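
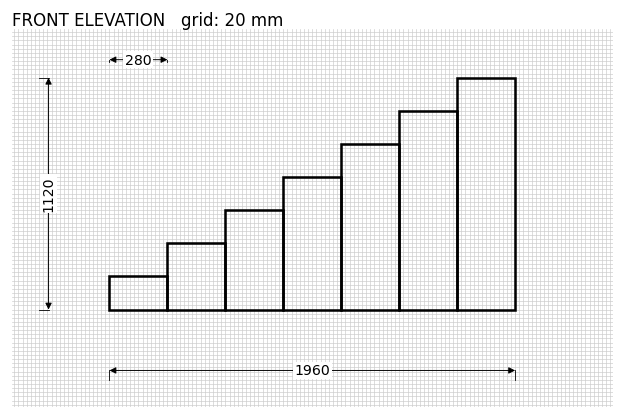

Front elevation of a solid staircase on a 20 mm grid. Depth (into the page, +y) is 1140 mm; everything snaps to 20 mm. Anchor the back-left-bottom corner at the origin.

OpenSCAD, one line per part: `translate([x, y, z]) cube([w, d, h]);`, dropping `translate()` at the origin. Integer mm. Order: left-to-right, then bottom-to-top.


cube([280, 1140, 160]);
translate([280, 0, 0]) cube([280, 1140, 320]);
translate([560, 0, 0]) cube([280, 1140, 480]);
translate([840, 0, 0]) cube([280, 1140, 640]);
translate([1120, 0, 0]) cube([280, 1140, 800]);
translate([1400, 0, 0]) cube([280, 1140, 960]);
translate([1680, 0, 0]) cube([280, 1140, 1120]);


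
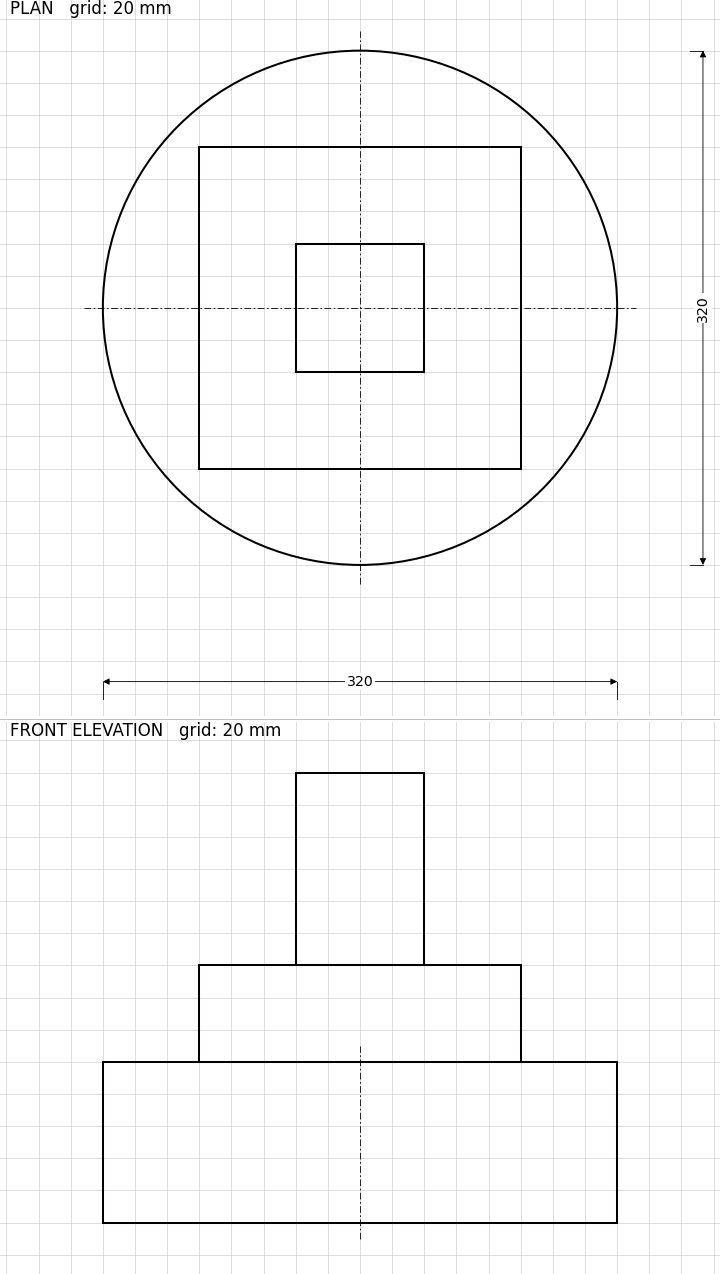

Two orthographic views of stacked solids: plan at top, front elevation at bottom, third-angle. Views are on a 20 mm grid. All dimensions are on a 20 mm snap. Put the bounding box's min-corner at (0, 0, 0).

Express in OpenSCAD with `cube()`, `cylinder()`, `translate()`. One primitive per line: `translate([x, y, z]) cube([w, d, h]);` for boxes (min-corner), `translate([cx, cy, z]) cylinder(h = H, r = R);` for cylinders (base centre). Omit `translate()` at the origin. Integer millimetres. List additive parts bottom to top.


translate([160, 160, 0]) cylinder(h = 100, r = 160);
translate([60, 60, 100]) cube([200, 200, 60]);
translate([120, 120, 160]) cube([80, 80, 120]);


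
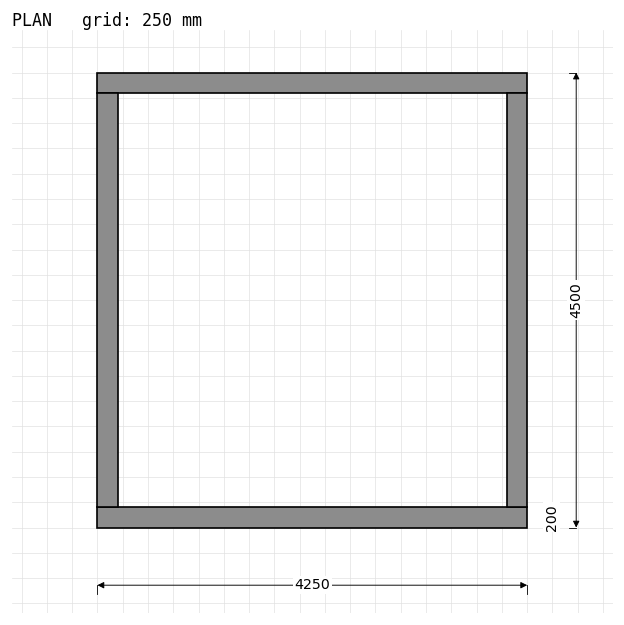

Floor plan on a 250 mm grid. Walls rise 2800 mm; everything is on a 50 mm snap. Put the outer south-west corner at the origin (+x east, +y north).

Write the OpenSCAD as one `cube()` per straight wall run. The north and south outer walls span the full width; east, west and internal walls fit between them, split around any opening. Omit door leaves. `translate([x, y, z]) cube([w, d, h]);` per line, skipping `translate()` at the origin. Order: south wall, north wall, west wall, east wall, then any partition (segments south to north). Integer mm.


cube([4250, 200, 2800]);
translate([0, 4300, 0]) cube([4250, 200, 2800]);
translate([0, 200, 0]) cube([200, 4100, 2800]);
translate([4050, 200, 0]) cube([200, 4100, 2800]);


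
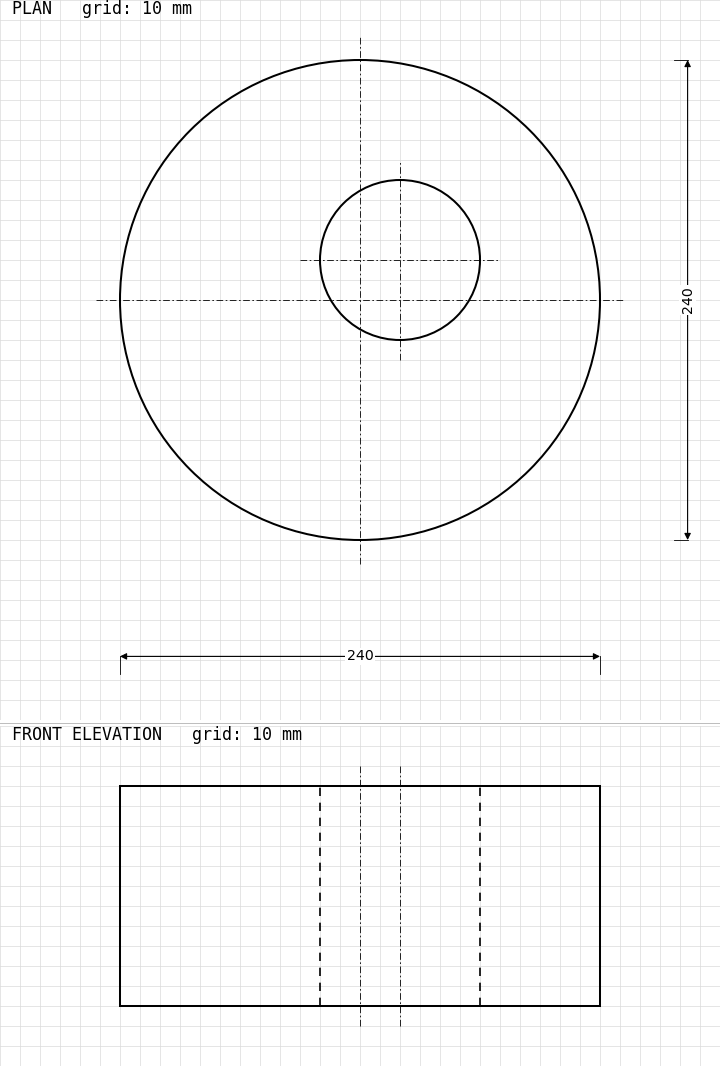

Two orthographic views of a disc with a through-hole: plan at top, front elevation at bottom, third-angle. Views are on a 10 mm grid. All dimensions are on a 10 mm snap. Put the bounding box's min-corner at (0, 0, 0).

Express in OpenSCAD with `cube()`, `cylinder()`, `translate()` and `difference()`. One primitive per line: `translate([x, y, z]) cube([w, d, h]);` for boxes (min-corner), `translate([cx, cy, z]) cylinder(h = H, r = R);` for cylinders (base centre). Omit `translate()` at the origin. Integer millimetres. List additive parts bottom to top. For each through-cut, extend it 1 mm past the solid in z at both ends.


difference() {
  translate([120, 120, 0]) cylinder(h = 110, r = 120);
  translate([140, 140, -1]) cylinder(h = 112, r = 40);
}


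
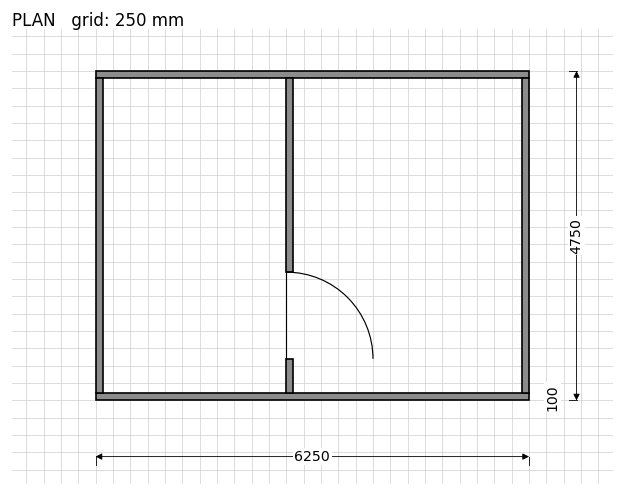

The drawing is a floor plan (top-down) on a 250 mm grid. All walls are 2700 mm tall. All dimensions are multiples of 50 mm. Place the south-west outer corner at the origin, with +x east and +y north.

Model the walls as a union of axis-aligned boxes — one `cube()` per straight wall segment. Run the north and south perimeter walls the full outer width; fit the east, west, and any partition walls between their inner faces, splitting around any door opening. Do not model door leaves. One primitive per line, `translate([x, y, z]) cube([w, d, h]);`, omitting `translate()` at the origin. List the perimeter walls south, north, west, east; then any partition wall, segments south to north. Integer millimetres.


cube([6250, 100, 2700]);
translate([0, 4650, 0]) cube([6250, 100, 2700]);
translate([0, 100, 0]) cube([100, 4550, 2700]);
translate([6150, 100, 0]) cube([100, 4550, 2700]);
translate([2750, 100, 0]) cube([100, 500, 2700]);
translate([2750, 1850, 0]) cube([100, 2800, 2700]);


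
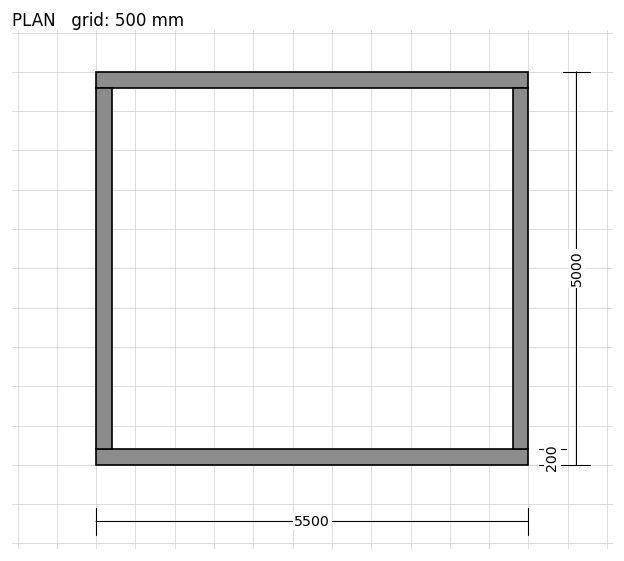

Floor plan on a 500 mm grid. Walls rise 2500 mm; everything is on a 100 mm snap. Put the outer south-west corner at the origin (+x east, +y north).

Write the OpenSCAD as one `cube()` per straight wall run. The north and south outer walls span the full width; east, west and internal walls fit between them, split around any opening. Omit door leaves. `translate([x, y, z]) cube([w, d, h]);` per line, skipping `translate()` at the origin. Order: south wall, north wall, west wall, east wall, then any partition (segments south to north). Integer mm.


cube([5500, 200, 2500]);
translate([0, 4800, 0]) cube([5500, 200, 2500]);
translate([0, 200, 0]) cube([200, 4600, 2500]);
translate([5300, 200, 0]) cube([200, 4600, 2500]);


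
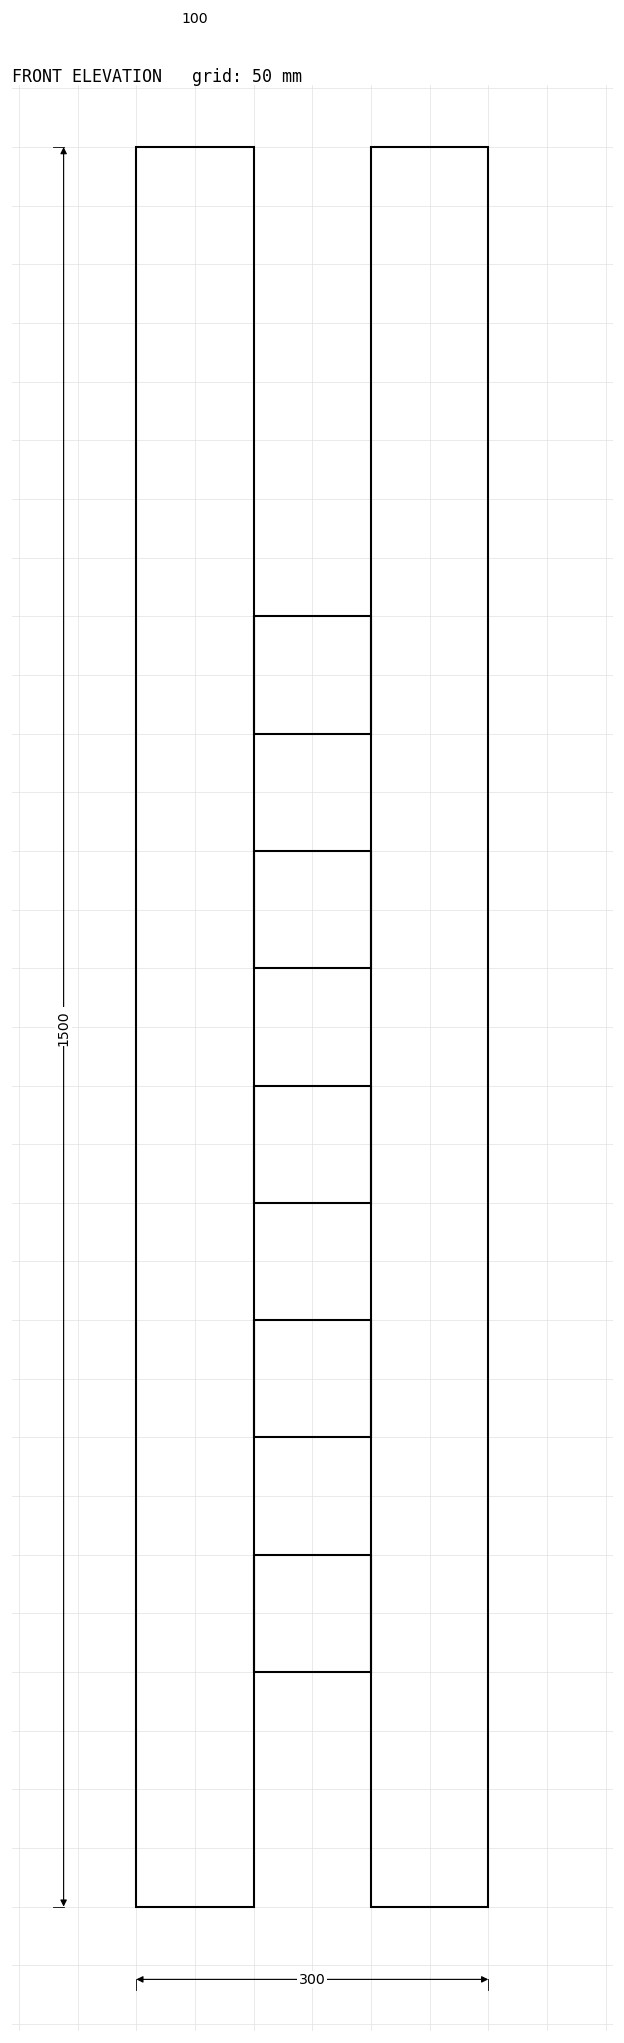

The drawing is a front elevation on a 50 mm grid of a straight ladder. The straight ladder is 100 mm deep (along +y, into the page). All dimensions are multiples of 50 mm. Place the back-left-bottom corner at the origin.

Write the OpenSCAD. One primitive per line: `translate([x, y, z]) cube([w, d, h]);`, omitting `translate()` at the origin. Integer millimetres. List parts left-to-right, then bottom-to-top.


cube([100, 100, 1500]);
translate([100, 0, 200]) cube([100, 100, 100]);
translate([100, 0, 400]) cube([100, 100, 100]);
translate([100, 0, 600]) cube([100, 100, 100]);
translate([100, 0, 800]) cube([100, 100, 100]);
translate([100, 0, 1000]) cube([100, 100, 100]);
translate([200, 0, 0]) cube([100, 100, 1500]);


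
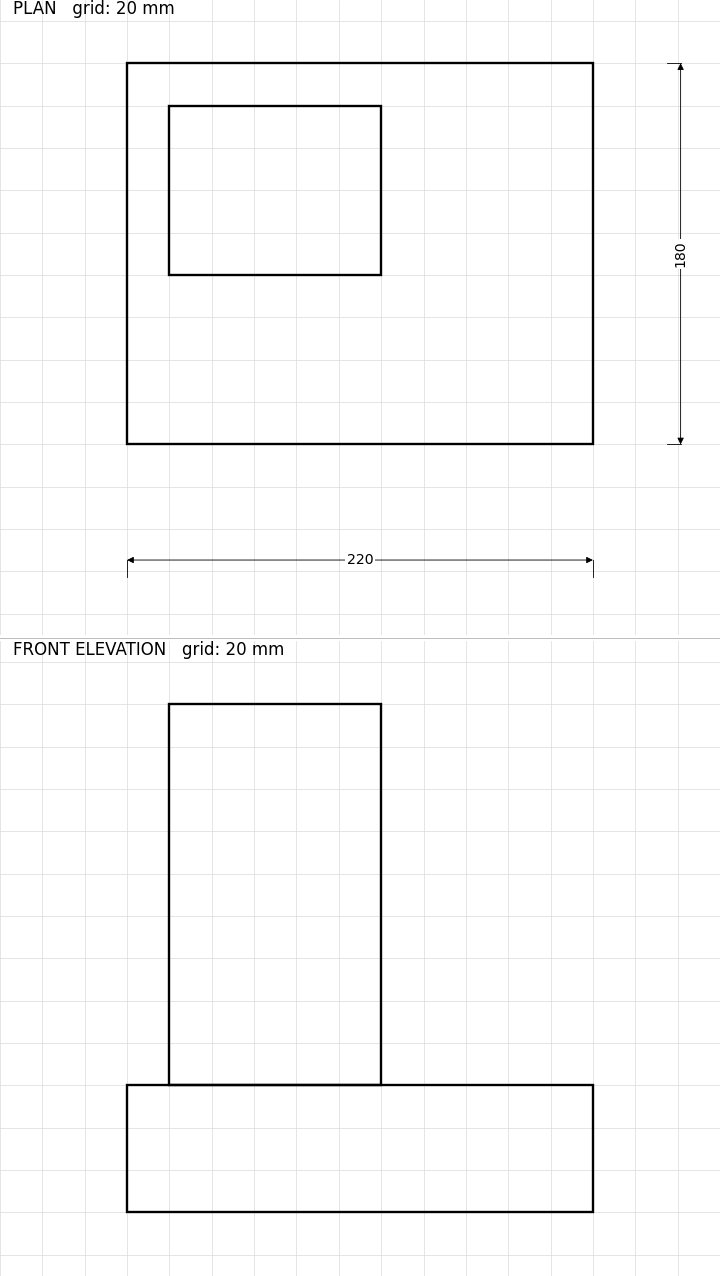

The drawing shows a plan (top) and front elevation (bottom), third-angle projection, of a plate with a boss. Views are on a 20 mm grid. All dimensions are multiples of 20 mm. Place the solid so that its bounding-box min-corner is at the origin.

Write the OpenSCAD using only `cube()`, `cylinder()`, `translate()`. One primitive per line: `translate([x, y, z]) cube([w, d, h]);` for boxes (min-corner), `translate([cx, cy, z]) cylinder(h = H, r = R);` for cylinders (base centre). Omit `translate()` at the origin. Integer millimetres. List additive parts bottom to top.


cube([220, 180, 60]);
translate([20, 80, 60]) cube([100, 80, 180]);


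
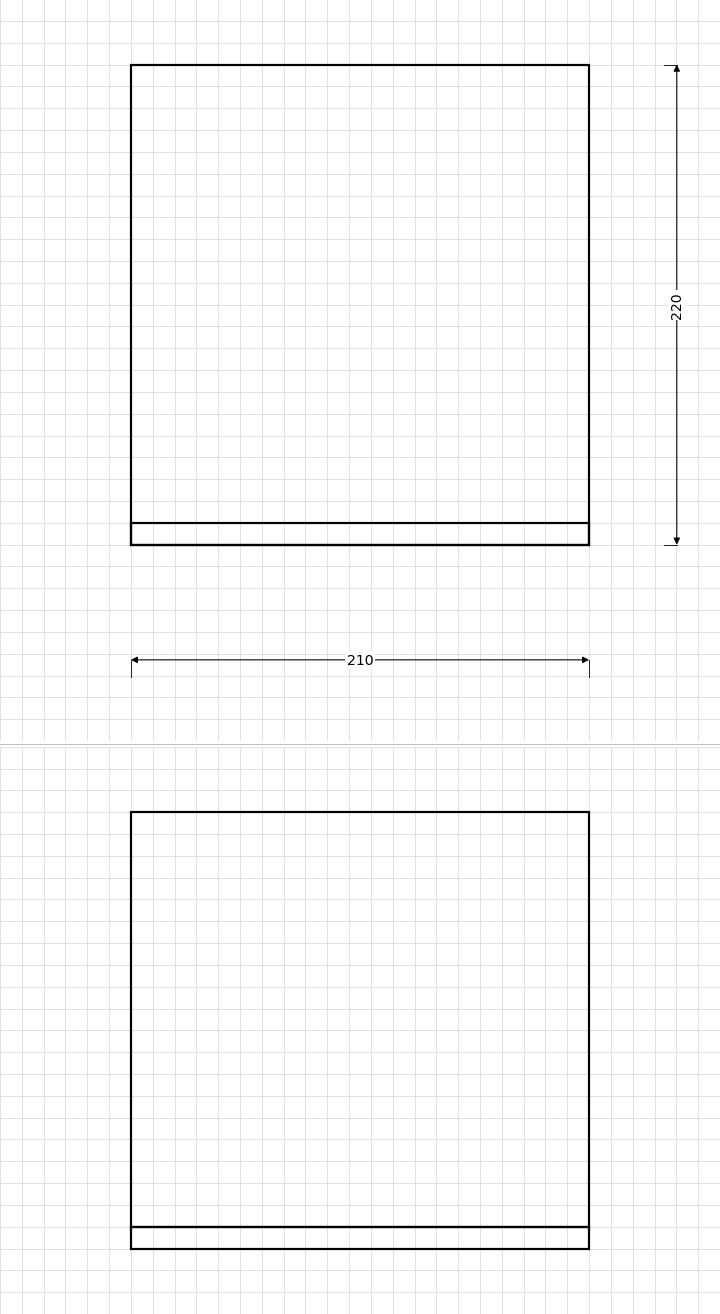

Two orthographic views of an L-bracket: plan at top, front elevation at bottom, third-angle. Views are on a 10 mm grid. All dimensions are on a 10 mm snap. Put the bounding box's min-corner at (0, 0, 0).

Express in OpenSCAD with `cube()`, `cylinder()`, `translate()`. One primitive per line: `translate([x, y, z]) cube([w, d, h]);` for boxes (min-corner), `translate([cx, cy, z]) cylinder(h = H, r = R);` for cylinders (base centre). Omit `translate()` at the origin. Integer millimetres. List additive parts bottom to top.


cube([210, 220, 10]);
translate([0, 0, 10]) cube([210, 10, 190]);


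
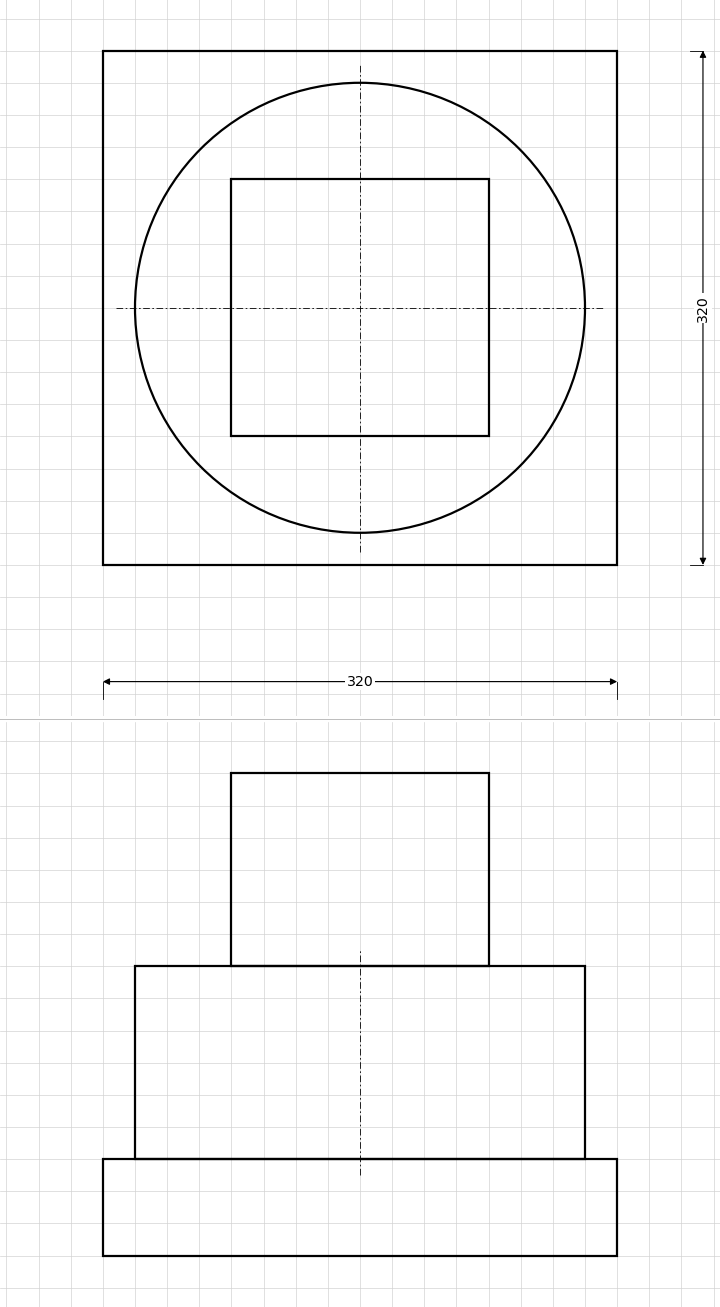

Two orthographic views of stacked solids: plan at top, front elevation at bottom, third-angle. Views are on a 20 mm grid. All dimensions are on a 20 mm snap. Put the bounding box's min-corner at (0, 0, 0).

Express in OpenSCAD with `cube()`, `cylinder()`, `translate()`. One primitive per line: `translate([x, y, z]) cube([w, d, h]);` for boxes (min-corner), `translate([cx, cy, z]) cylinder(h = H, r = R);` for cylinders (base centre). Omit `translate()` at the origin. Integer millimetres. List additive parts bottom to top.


cube([320, 320, 60]);
translate([160, 160, 60]) cylinder(h = 120, r = 140);
translate([80, 80, 180]) cube([160, 160, 120]);


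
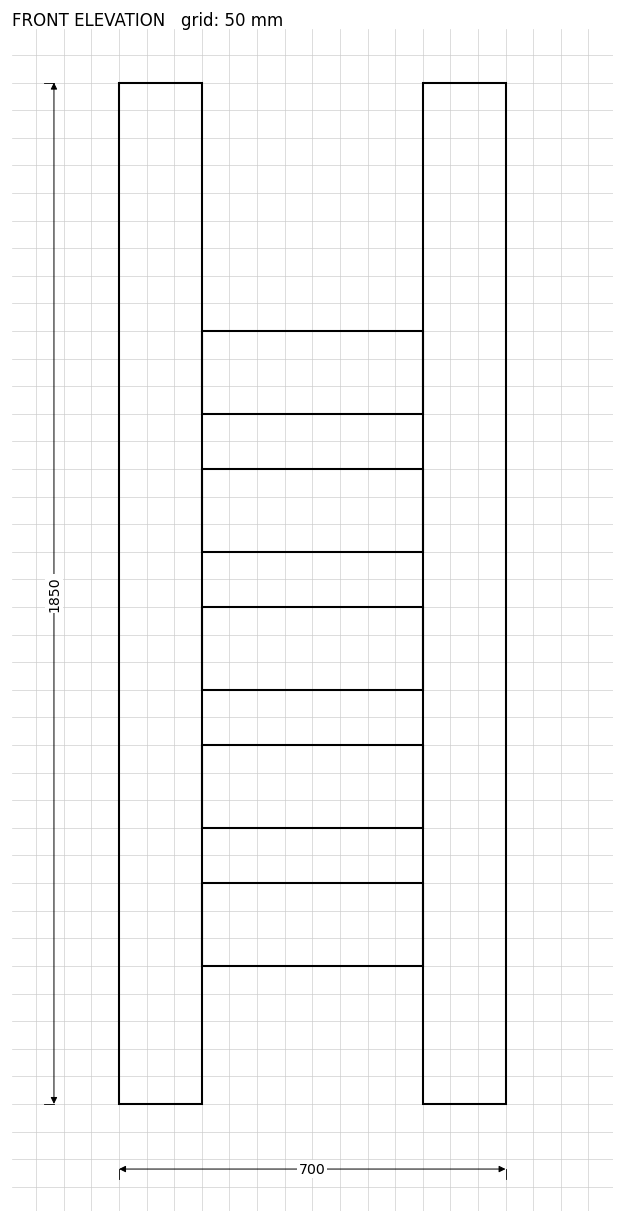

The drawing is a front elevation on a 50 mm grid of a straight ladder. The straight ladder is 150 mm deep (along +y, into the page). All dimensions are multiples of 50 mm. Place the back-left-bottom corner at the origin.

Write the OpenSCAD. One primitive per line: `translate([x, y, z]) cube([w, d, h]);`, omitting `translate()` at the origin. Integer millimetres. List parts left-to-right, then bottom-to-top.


cube([150, 150, 1850]);
translate([150, 0, 250]) cube([400, 150, 150]);
translate([150, 0, 500]) cube([400, 150, 150]);
translate([150, 0, 750]) cube([400, 150, 150]);
translate([150, 0, 1000]) cube([400, 150, 150]);
translate([150, 0, 1250]) cube([400, 150, 150]);
translate([550, 0, 0]) cube([150, 150, 1850]);


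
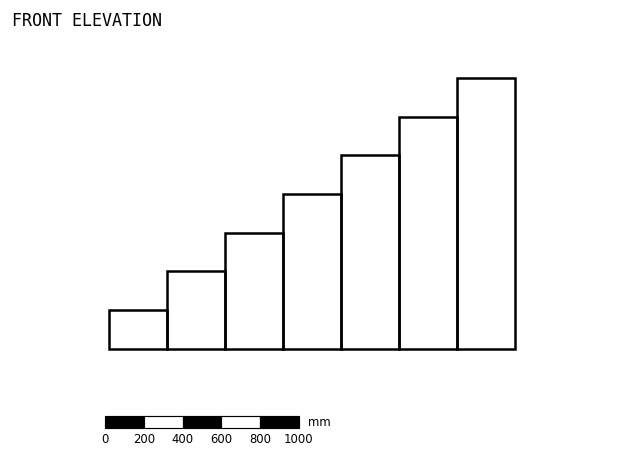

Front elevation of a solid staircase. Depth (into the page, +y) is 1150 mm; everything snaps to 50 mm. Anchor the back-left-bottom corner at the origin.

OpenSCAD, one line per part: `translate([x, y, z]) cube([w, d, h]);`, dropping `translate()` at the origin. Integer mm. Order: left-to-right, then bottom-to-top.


cube([300, 1150, 200]);
translate([300, 0, 0]) cube([300, 1150, 400]);
translate([600, 0, 0]) cube([300, 1150, 600]);
translate([900, 0, 0]) cube([300, 1150, 800]);
translate([1200, 0, 0]) cube([300, 1150, 1000]);
translate([1500, 0, 0]) cube([300, 1150, 1200]);
translate([1800, 0, 0]) cube([300, 1150, 1400]);


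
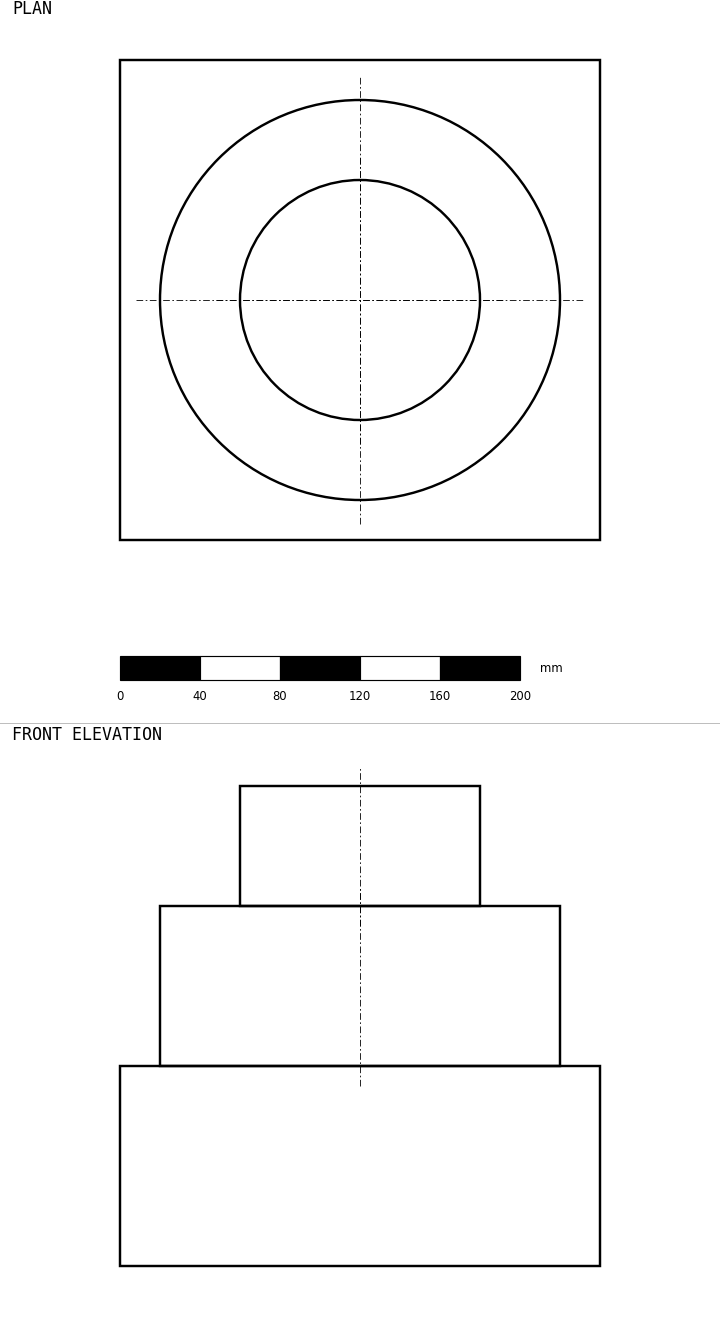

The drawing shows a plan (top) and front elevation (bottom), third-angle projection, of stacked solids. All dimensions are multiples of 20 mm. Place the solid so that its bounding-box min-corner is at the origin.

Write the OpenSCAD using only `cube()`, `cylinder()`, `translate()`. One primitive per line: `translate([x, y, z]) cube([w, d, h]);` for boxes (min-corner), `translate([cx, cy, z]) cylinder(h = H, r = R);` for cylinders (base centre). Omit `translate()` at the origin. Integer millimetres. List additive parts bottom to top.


cube([240, 240, 100]);
translate([120, 120, 100]) cylinder(h = 80, r = 100);
translate([120, 120, 180]) cylinder(h = 60, r = 60);


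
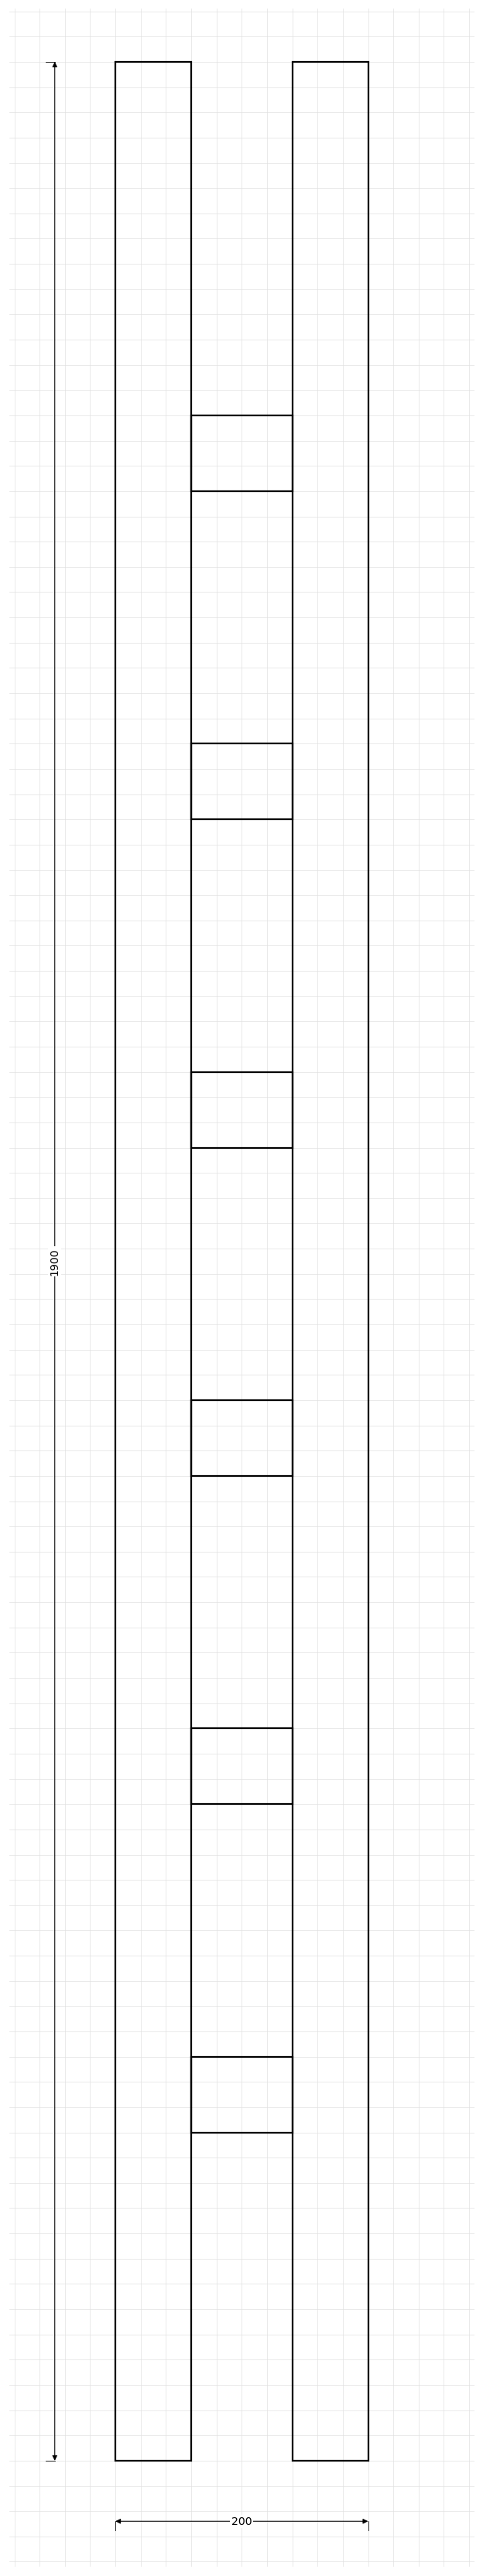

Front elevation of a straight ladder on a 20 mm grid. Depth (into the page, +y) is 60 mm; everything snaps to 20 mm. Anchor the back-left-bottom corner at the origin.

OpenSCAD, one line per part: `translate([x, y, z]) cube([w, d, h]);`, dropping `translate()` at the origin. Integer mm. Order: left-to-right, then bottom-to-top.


cube([60, 60, 1900]);
translate([60, 0, 260]) cube([80, 60, 60]);
translate([60, 0, 520]) cube([80, 60, 60]);
translate([60, 0, 780]) cube([80, 60, 60]);
translate([60, 0, 1040]) cube([80, 60, 60]);
translate([60, 0, 1300]) cube([80, 60, 60]);
translate([60, 0, 1560]) cube([80, 60, 60]);
translate([140, 0, 0]) cube([60, 60, 1900]);


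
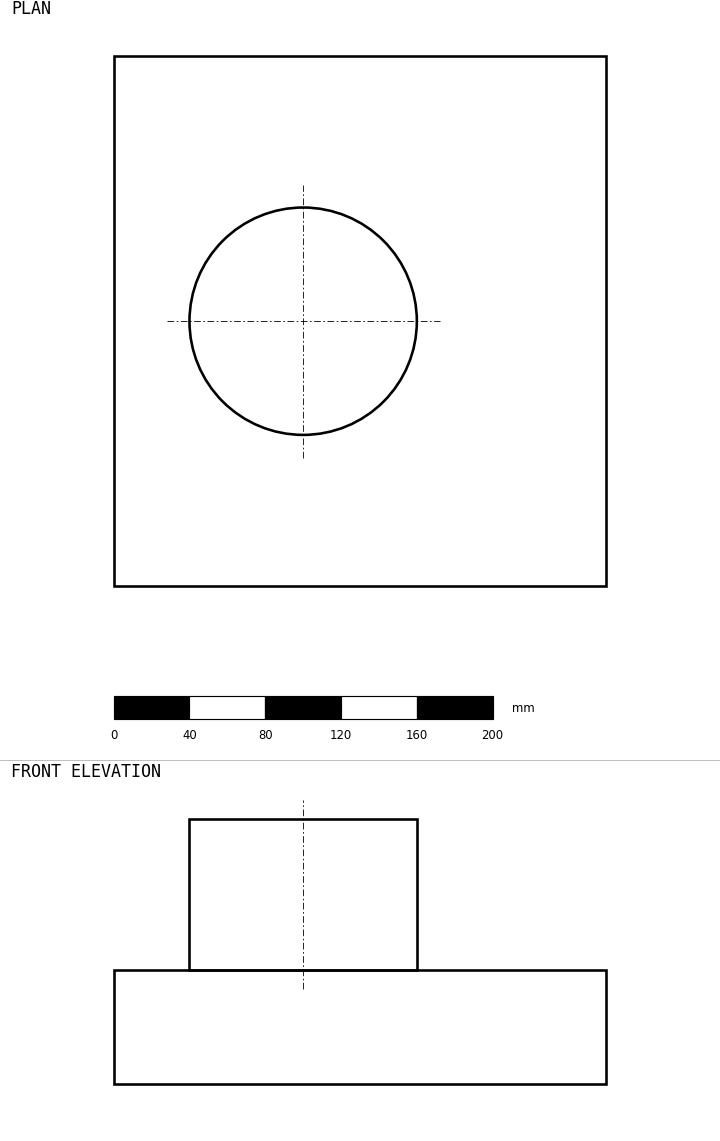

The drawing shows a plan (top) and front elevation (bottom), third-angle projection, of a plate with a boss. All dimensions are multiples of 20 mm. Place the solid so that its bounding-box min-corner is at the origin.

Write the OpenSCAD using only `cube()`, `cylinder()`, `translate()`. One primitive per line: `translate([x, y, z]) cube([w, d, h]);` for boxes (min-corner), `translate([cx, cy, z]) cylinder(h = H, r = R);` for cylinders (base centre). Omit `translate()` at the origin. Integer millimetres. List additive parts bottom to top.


cube([260, 280, 60]);
translate([100, 140, 60]) cylinder(h = 80, r = 60);


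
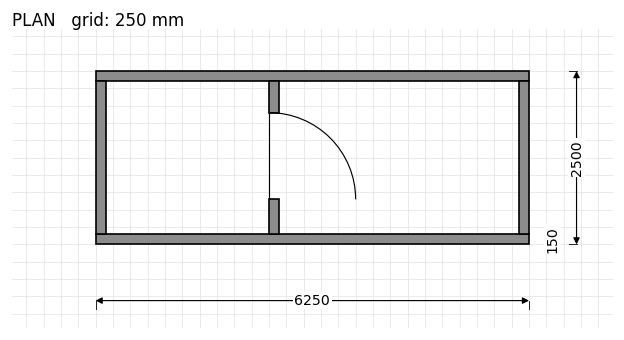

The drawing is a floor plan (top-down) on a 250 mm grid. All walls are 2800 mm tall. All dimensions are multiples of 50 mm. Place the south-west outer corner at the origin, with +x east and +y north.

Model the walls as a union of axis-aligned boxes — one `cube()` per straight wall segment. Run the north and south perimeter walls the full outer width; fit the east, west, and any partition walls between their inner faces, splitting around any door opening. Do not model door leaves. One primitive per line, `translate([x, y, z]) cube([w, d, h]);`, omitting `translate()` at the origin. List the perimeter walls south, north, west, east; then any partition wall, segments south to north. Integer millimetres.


cube([6250, 150, 2800]);
translate([0, 2350, 0]) cube([6250, 150, 2800]);
translate([0, 150, 0]) cube([150, 2200, 2800]);
translate([6100, 150, 0]) cube([150, 2200, 2800]);
translate([2500, 150, 0]) cube([150, 500, 2800]);
translate([2500, 1900, 0]) cube([150, 450, 2800]);


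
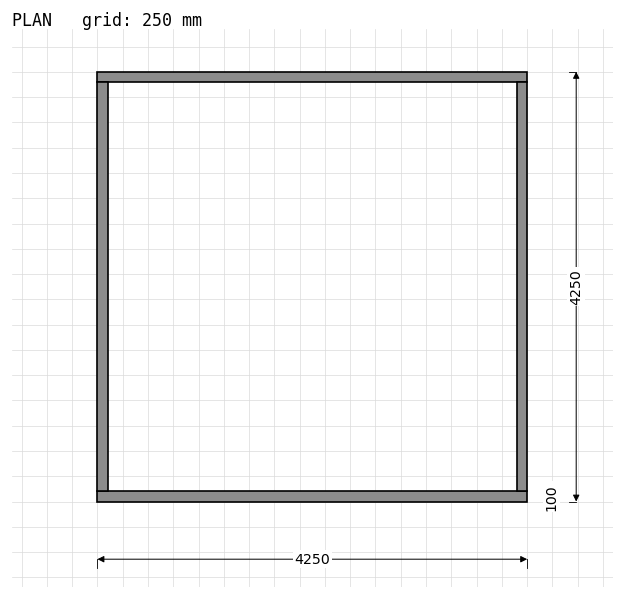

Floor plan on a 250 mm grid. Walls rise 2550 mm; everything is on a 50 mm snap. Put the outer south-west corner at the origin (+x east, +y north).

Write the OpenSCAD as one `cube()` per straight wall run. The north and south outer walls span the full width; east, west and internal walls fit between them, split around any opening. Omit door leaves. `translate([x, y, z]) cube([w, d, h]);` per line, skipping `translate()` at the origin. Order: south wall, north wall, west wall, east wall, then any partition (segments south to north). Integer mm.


cube([4250, 100, 2550]);
translate([0, 4150, 0]) cube([4250, 100, 2550]);
translate([0, 100, 0]) cube([100, 4050, 2550]);
translate([4150, 100, 0]) cube([100, 4050, 2550]);


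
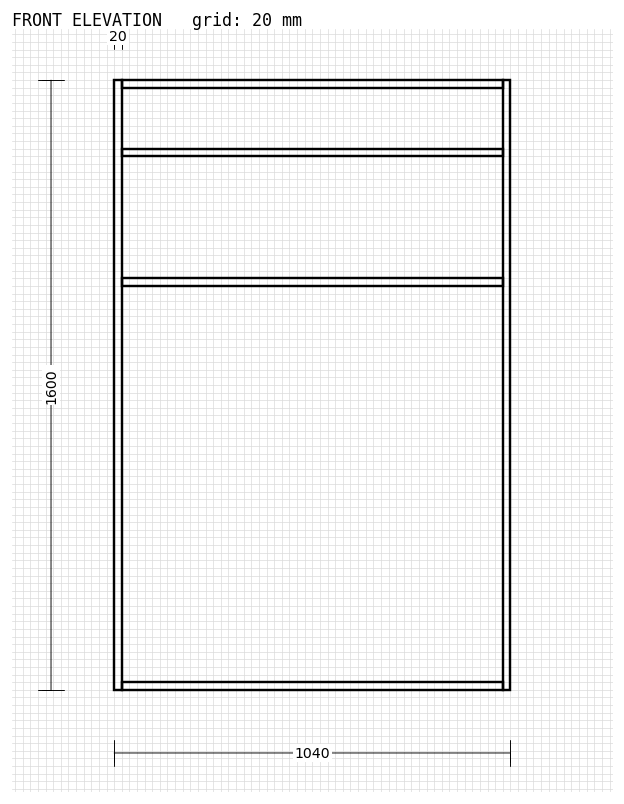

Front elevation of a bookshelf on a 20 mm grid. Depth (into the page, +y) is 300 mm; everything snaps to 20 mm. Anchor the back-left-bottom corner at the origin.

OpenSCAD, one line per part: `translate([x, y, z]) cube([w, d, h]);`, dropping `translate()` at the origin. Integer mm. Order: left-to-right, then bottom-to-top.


cube([20, 300, 1600]);
translate([20, 0, 0]) cube([1000, 300, 20]);
translate([20, 0, 1060]) cube([1000, 300, 20]);
translate([20, 0, 1400]) cube([1000, 300, 20]);
translate([20, 0, 1580]) cube([1000, 300, 20]);
translate([1020, 0, 0]) cube([20, 300, 1600]);


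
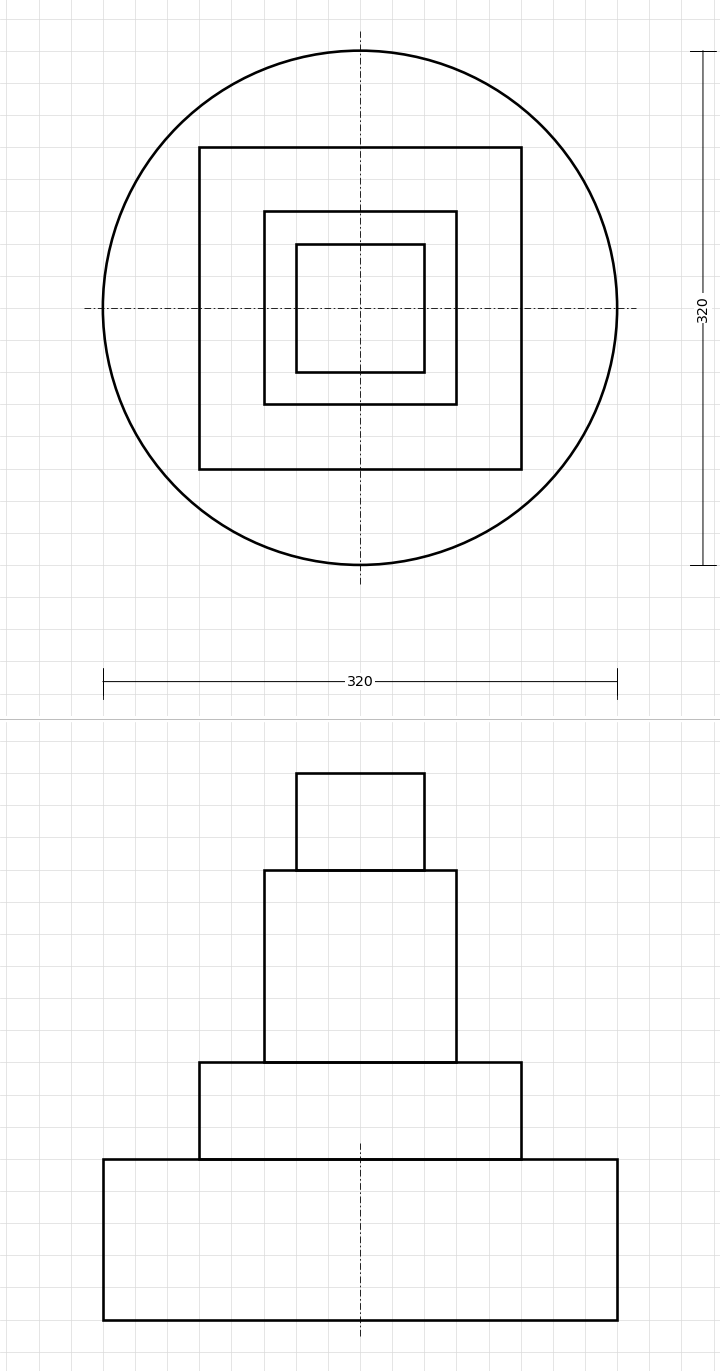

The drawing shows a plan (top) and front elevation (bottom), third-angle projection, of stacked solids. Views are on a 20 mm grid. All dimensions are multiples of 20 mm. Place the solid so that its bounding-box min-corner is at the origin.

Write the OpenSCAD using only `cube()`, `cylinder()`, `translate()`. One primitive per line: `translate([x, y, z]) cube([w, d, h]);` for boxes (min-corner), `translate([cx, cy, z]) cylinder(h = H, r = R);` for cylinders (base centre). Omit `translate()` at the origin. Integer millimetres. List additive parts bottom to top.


translate([160, 160, 0]) cylinder(h = 100, r = 160);
translate([60, 60, 100]) cube([200, 200, 60]);
translate([100, 100, 160]) cube([120, 120, 120]);
translate([120, 120, 280]) cube([80, 80, 60]);


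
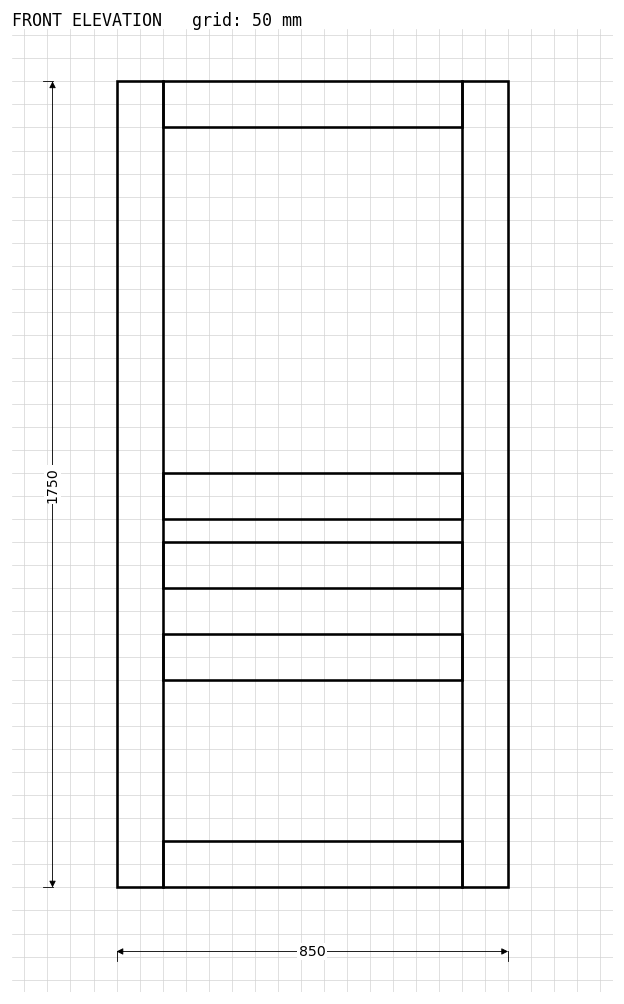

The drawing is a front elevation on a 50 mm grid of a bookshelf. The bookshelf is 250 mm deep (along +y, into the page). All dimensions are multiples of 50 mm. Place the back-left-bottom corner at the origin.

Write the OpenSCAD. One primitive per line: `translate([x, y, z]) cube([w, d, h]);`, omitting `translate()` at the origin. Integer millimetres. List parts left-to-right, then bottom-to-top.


cube([100, 250, 1750]);
translate([100, 0, 0]) cube([650, 250, 100]);
translate([100, 0, 450]) cube([650, 250, 100]);
translate([100, 0, 650]) cube([650, 250, 100]);
translate([100, 0, 800]) cube([650, 250, 100]);
translate([100, 0, 1650]) cube([650, 250, 100]);
translate([750, 0, 0]) cube([100, 250, 1750]);


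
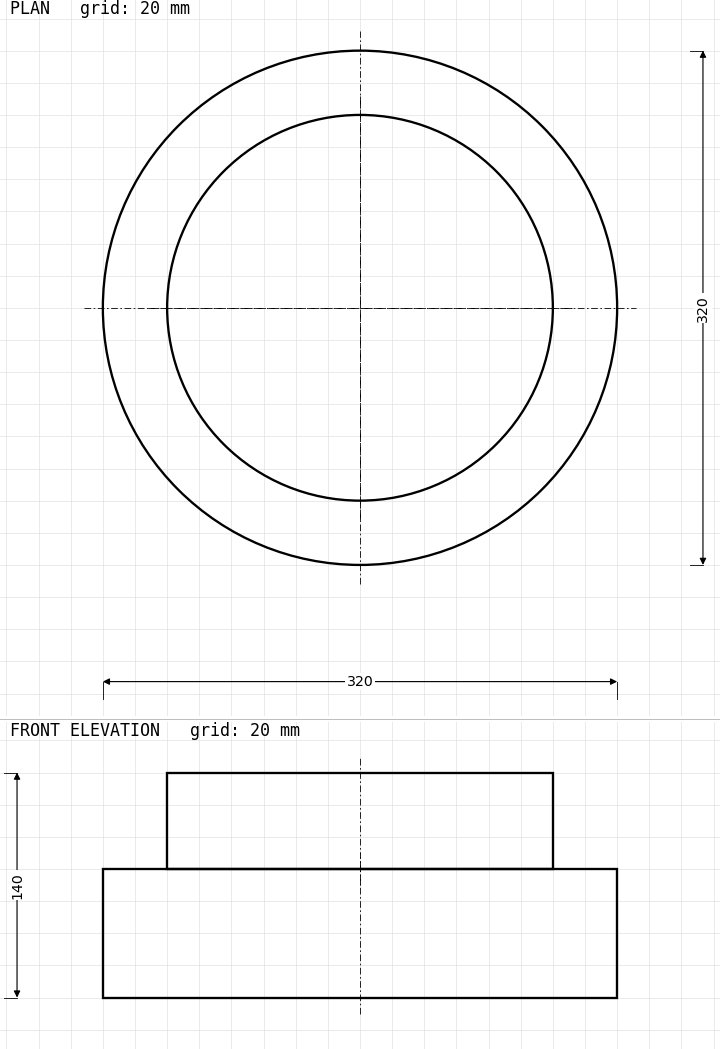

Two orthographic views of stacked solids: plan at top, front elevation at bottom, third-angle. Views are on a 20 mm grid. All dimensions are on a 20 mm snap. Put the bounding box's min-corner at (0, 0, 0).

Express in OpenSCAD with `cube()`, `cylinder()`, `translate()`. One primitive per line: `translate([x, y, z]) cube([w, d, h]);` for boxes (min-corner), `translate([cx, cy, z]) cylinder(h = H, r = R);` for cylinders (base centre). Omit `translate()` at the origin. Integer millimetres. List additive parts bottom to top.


translate([160, 160, 0]) cylinder(h = 80, r = 160);
translate([160, 160, 80]) cylinder(h = 60, r = 120);


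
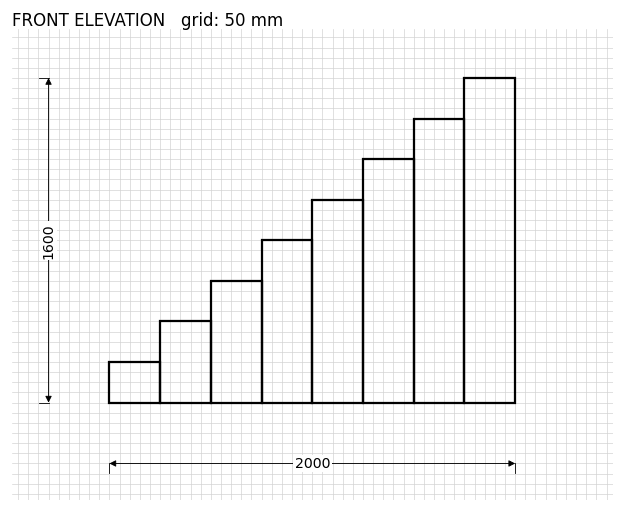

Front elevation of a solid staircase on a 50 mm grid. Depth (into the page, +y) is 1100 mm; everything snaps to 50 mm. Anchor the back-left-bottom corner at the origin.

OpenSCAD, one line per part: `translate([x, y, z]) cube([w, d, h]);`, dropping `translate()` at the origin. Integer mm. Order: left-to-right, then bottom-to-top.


cube([250, 1100, 200]);
translate([250, 0, 0]) cube([250, 1100, 400]);
translate([500, 0, 0]) cube([250, 1100, 600]);
translate([750, 0, 0]) cube([250, 1100, 800]);
translate([1000, 0, 0]) cube([250, 1100, 1000]);
translate([1250, 0, 0]) cube([250, 1100, 1200]);
translate([1500, 0, 0]) cube([250, 1100, 1400]);
translate([1750, 0, 0]) cube([250, 1100, 1600]);


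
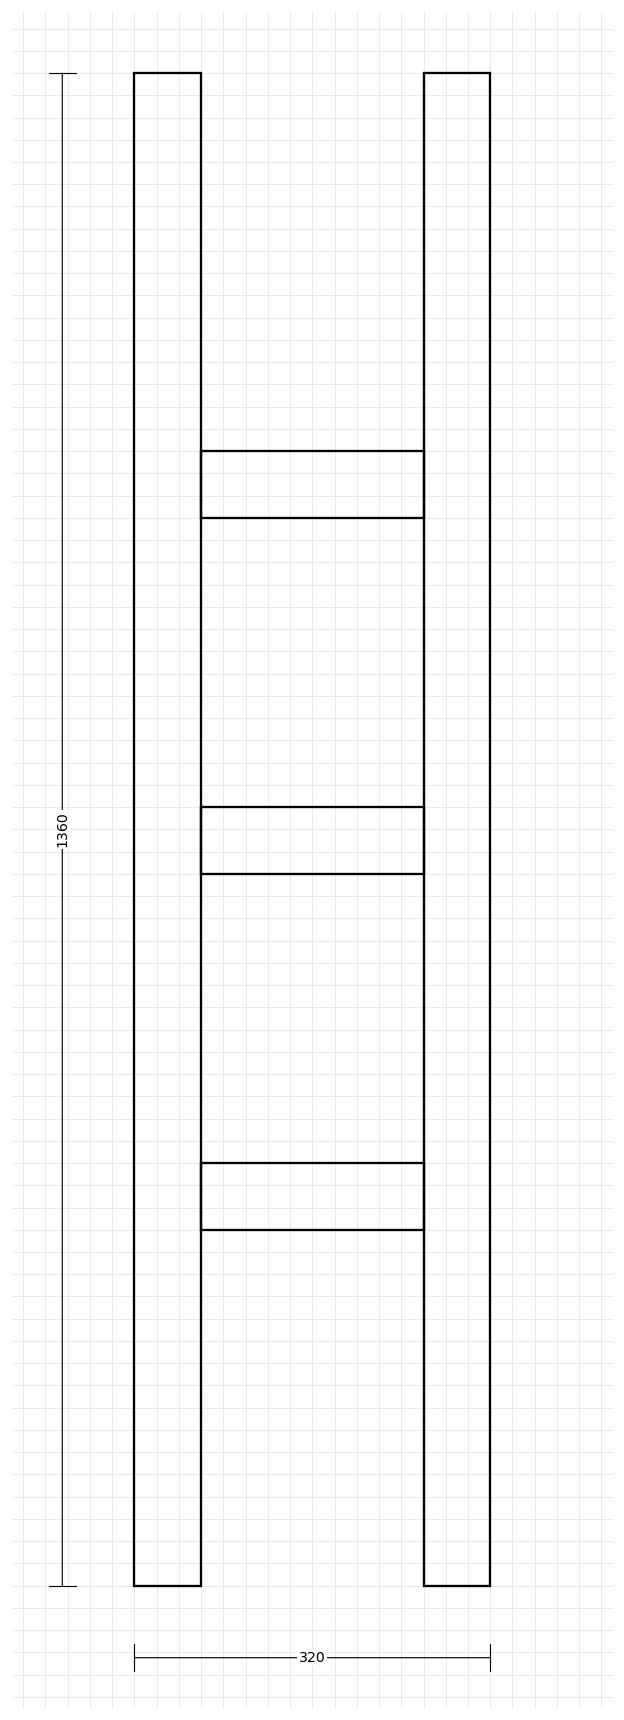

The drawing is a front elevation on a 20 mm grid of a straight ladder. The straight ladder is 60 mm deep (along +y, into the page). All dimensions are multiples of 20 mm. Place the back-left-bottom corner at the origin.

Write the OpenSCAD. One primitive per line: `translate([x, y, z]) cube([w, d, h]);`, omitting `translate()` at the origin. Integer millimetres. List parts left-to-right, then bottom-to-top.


cube([60, 60, 1360]);
translate([60, 0, 320]) cube([200, 60, 60]);
translate([60, 0, 640]) cube([200, 60, 60]);
translate([60, 0, 960]) cube([200, 60, 60]);
translate([260, 0, 0]) cube([60, 60, 1360]);


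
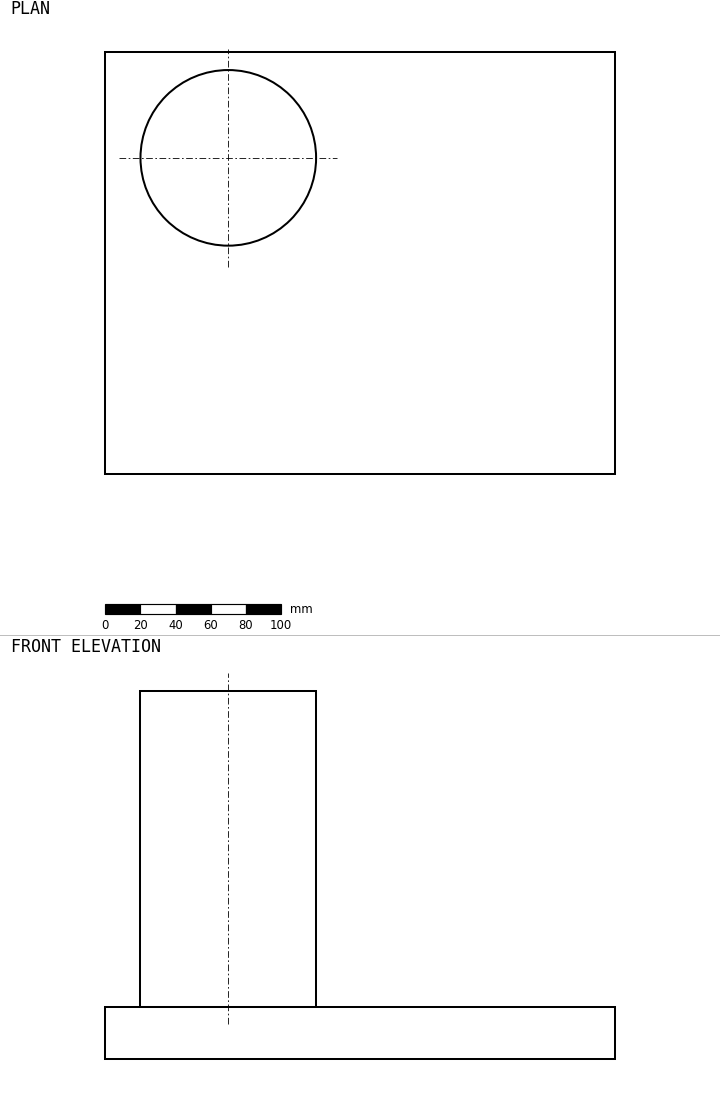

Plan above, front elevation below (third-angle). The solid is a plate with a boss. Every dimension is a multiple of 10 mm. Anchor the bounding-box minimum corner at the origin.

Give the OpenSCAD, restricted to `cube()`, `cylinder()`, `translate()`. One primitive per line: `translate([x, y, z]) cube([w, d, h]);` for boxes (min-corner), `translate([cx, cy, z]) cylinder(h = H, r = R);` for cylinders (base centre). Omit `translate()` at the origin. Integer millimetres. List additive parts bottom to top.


cube([290, 240, 30]);
translate([70, 180, 30]) cylinder(h = 180, r = 50);


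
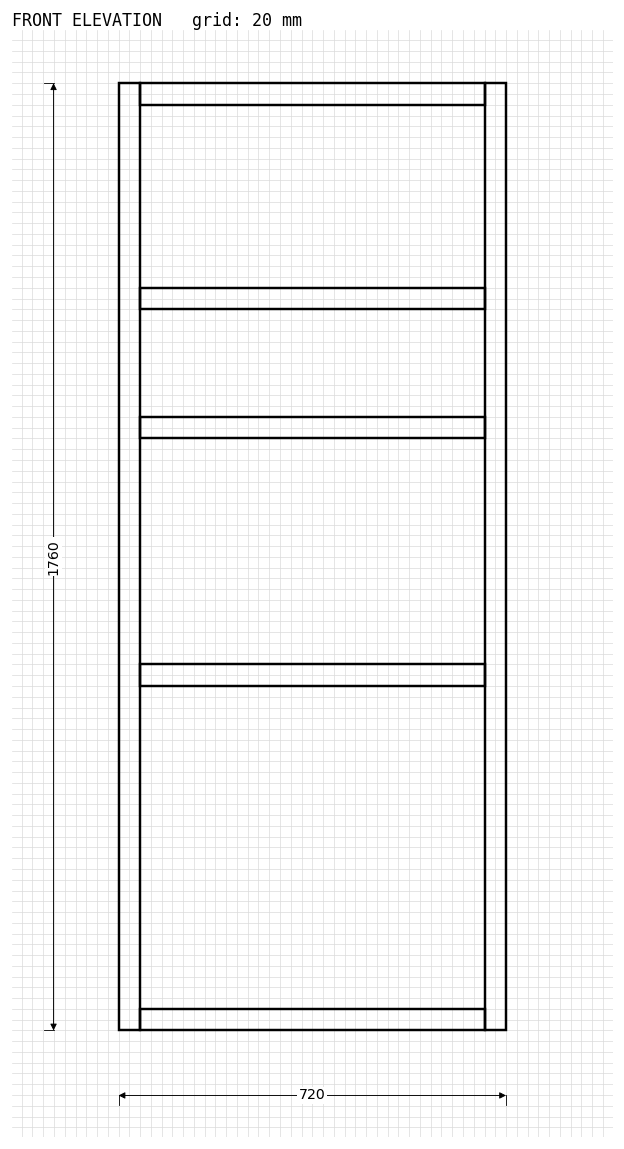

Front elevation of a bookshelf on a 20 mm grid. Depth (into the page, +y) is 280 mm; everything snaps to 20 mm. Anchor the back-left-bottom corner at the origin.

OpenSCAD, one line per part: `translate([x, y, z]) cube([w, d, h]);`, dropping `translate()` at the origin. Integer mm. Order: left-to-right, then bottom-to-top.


cube([40, 280, 1760]);
translate([40, 0, 0]) cube([640, 280, 40]);
translate([40, 0, 640]) cube([640, 280, 40]);
translate([40, 0, 1100]) cube([640, 280, 40]);
translate([40, 0, 1340]) cube([640, 280, 40]);
translate([40, 0, 1720]) cube([640, 280, 40]);
translate([680, 0, 0]) cube([40, 280, 1760]);


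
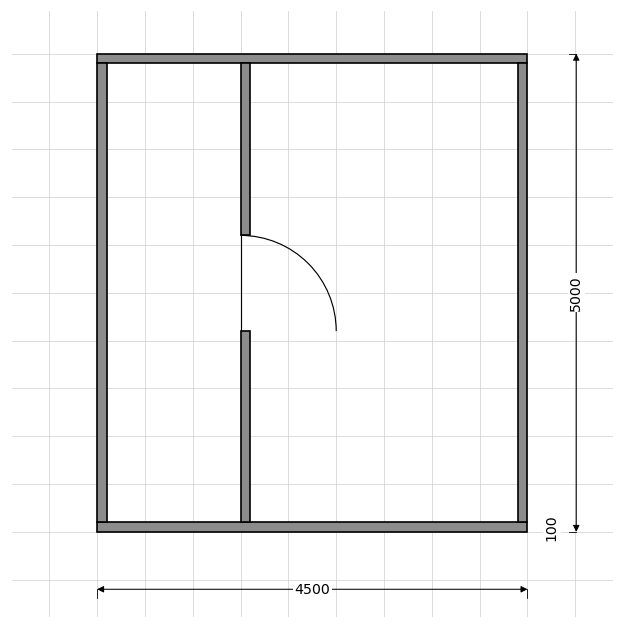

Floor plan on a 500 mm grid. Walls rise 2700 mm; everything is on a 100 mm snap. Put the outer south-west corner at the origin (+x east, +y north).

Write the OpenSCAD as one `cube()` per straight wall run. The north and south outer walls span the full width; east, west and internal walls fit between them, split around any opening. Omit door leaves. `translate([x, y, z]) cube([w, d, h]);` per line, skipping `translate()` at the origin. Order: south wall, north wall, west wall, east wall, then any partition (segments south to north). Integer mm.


cube([4500, 100, 2700]);
translate([0, 4900, 0]) cube([4500, 100, 2700]);
translate([0, 100, 0]) cube([100, 4800, 2700]);
translate([4400, 100, 0]) cube([100, 4800, 2700]);
translate([1500, 100, 0]) cube([100, 2000, 2700]);
translate([1500, 3100, 0]) cube([100, 1800, 2700]);


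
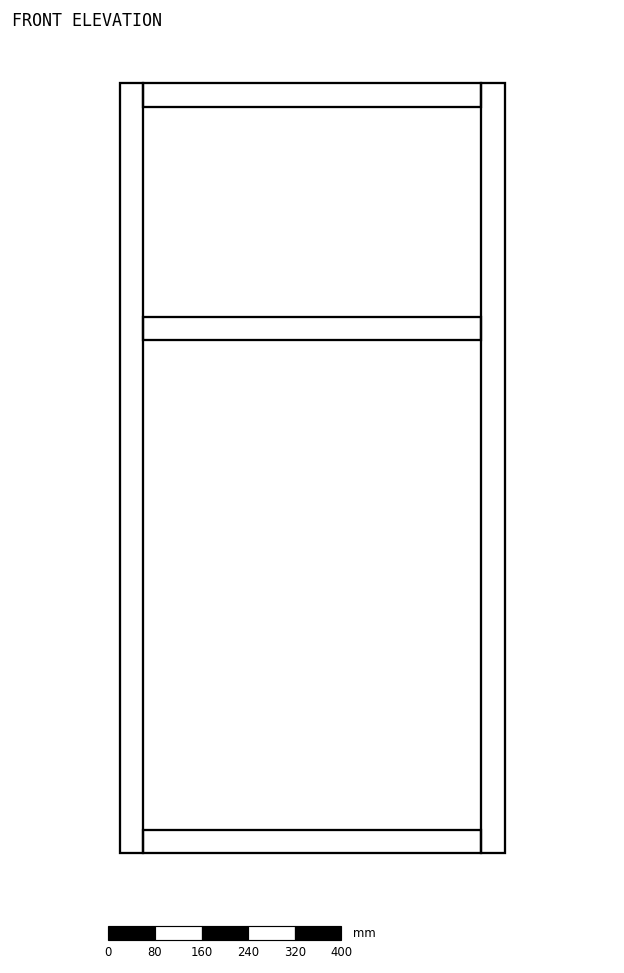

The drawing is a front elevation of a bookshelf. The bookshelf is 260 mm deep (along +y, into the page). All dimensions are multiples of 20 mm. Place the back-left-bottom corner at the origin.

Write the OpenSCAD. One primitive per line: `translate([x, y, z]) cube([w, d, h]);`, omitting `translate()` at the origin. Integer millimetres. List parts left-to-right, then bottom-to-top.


cube([40, 260, 1320]);
translate([40, 0, 0]) cube([580, 260, 40]);
translate([40, 0, 880]) cube([580, 260, 40]);
translate([40, 0, 1280]) cube([580, 260, 40]);
translate([620, 0, 0]) cube([40, 260, 1320]);


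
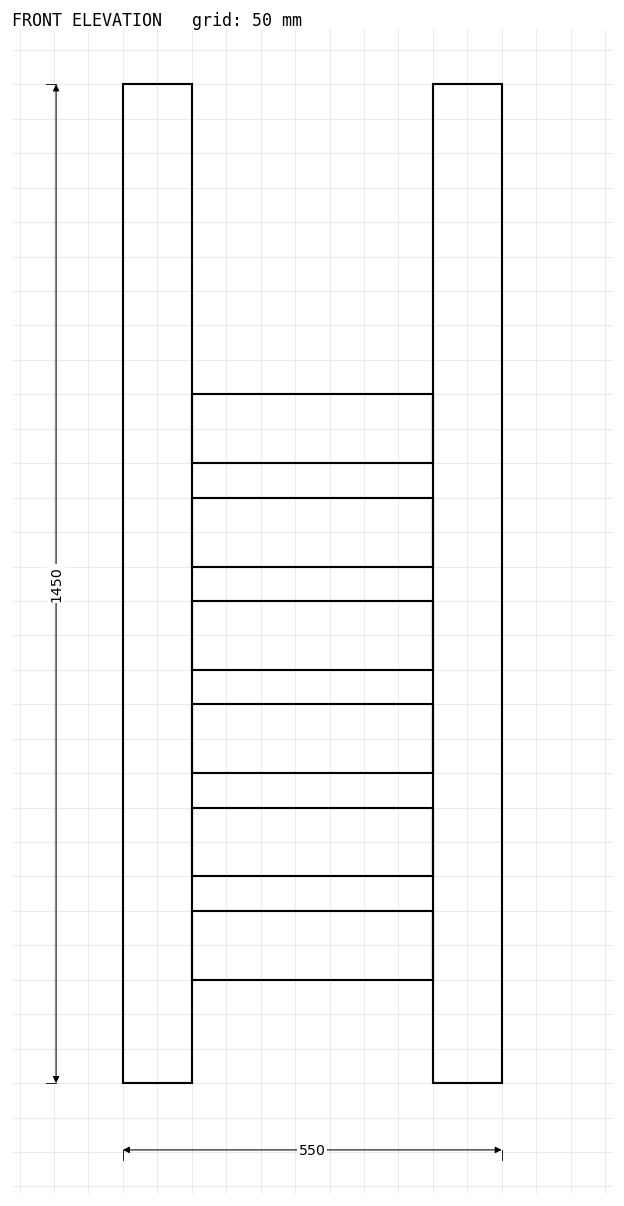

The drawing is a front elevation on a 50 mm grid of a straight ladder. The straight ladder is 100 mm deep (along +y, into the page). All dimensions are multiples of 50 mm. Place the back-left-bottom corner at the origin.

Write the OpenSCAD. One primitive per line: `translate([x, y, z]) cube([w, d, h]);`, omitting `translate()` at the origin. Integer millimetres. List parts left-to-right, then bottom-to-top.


cube([100, 100, 1450]);
translate([100, 0, 150]) cube([350, 100, 100]);
translate([100, 0, 300]) cube([350, 100, 100]);
translate([100, 0, 450]) cube([350, 100, 100]);
translate([100, 0, 600]) cube([350, 100, 100]);
translate([100, 0, 750]) cube([350, 100, 100]);
translate([100, 0, 900]) cube([350, 100, 100]);
translate([450, 0, 0]) cube([100, 100, 1450]);


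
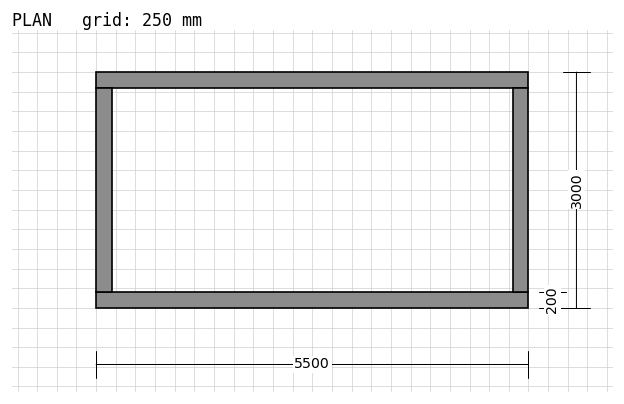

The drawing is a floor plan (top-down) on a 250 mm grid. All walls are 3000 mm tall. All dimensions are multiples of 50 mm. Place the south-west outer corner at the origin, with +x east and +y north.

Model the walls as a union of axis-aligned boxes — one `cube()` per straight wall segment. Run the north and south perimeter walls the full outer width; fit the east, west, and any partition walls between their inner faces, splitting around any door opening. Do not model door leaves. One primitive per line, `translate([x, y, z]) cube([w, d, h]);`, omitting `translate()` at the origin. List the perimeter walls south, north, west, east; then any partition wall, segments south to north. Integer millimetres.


cube([5500, 200, 3000]);
translate([0, 2800, 0]) cube([5500, 200, 3000]);
translate([0, 200, 0]) cube([200, 2600, 3000]);
translate([5300, 200, 0]) cube([200, 2600, 3000]);


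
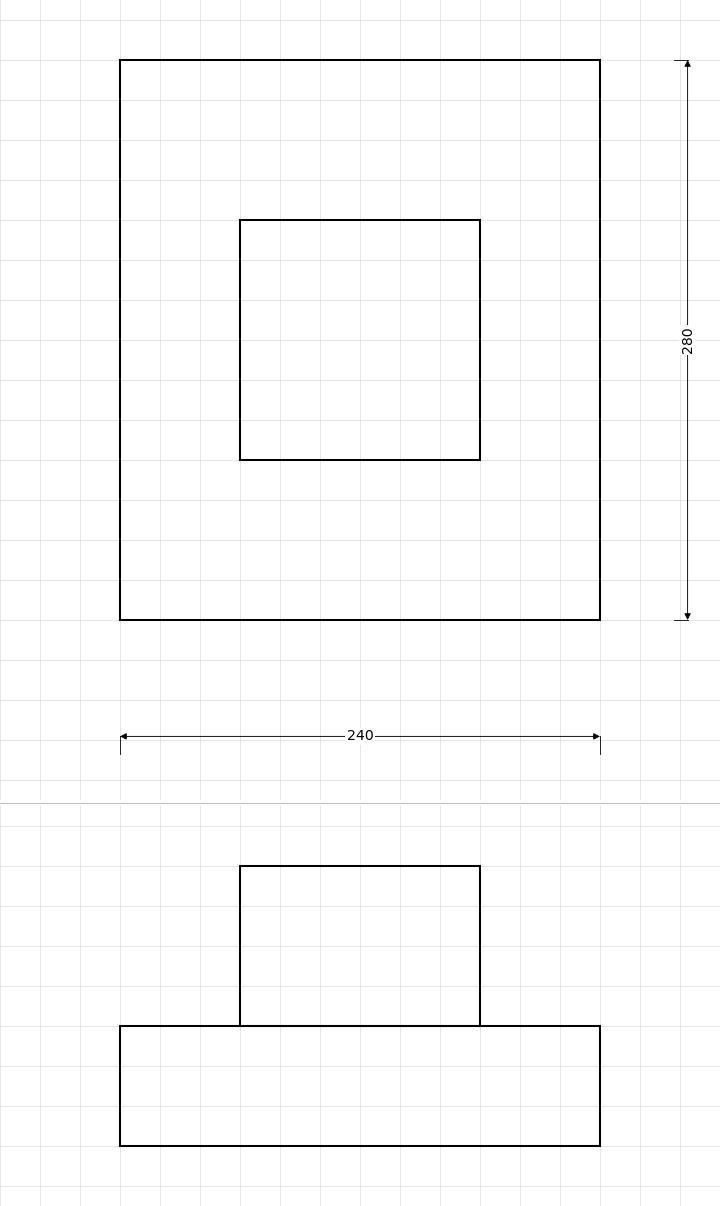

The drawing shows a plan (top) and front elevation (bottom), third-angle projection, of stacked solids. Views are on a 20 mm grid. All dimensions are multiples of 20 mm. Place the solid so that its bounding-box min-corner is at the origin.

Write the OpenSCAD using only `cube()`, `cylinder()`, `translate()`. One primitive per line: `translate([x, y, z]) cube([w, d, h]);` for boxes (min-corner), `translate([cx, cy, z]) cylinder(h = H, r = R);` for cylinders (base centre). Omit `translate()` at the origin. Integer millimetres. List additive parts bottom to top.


cube([240, 280, 60]);
translate([60, 80, 60]) cube([120, 120, 80]);


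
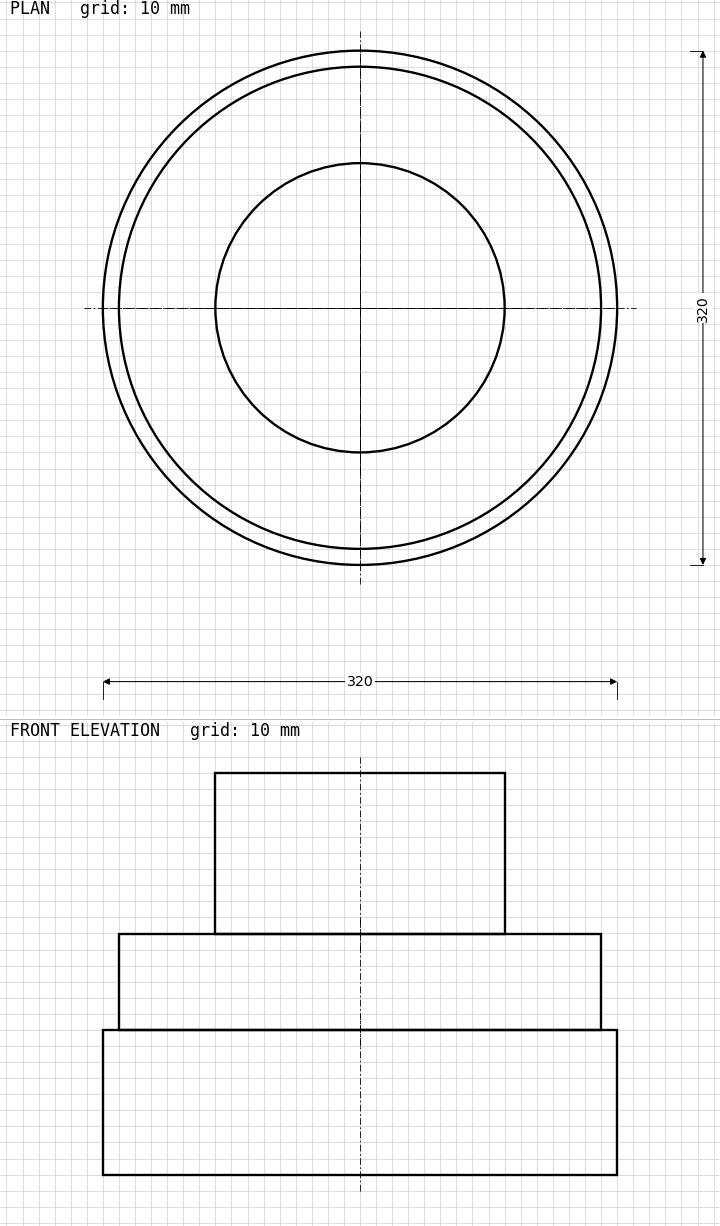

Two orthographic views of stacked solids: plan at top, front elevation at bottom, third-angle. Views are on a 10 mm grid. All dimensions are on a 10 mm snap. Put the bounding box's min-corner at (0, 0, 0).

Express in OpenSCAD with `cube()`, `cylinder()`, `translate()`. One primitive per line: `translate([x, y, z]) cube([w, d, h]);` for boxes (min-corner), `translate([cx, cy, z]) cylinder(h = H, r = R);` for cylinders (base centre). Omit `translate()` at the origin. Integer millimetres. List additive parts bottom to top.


translate([160, 160, 0]) cylinder(h = 90, r = 160);
translate([160, 160, 90]) cylinder(h = 60, r = 150);
translate([160, 160, 150]) cylinder(h = 100, r = 90);


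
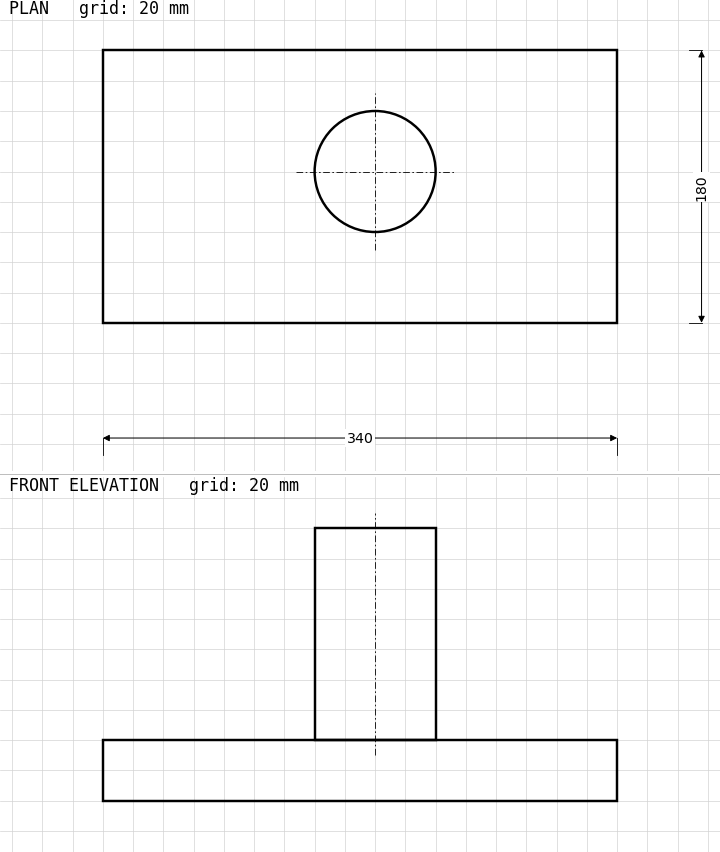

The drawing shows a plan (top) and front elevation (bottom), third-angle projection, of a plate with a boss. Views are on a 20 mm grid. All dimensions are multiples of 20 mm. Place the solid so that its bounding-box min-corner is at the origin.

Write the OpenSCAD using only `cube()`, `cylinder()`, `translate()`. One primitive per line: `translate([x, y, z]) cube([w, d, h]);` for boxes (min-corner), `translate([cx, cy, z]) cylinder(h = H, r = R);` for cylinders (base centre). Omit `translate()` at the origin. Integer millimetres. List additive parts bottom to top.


cube([340, 180, 40]);
translate([180, 100, 40]) cylinder(h = 140, r = 40);


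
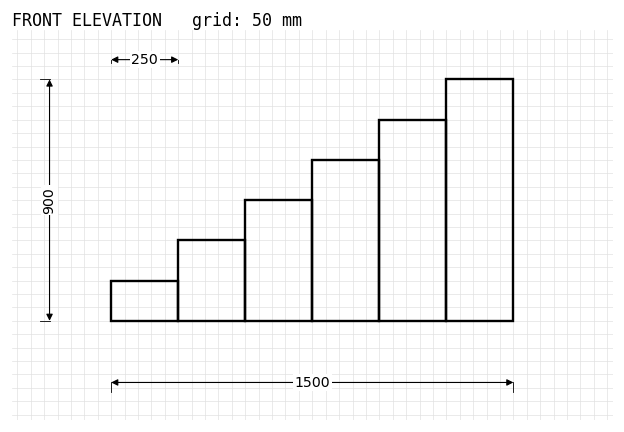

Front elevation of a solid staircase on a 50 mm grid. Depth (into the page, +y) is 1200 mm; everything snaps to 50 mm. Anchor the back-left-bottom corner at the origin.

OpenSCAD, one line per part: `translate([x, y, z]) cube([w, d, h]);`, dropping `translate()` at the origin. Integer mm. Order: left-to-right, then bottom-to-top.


cube([250, 1200, 150]);
translate([250, 0, 0]) cube([250, 1200, 300]);
translate([500, 0, 0]) cube([250, 1200, 450]);
translate([750, 0, 0]) cube([250, 1200, 600]);
translate([1000, 0, 0]) cube([250, 1200, 750]);
translate([1250, 0, 0]) cube([250, 1200, 900]);


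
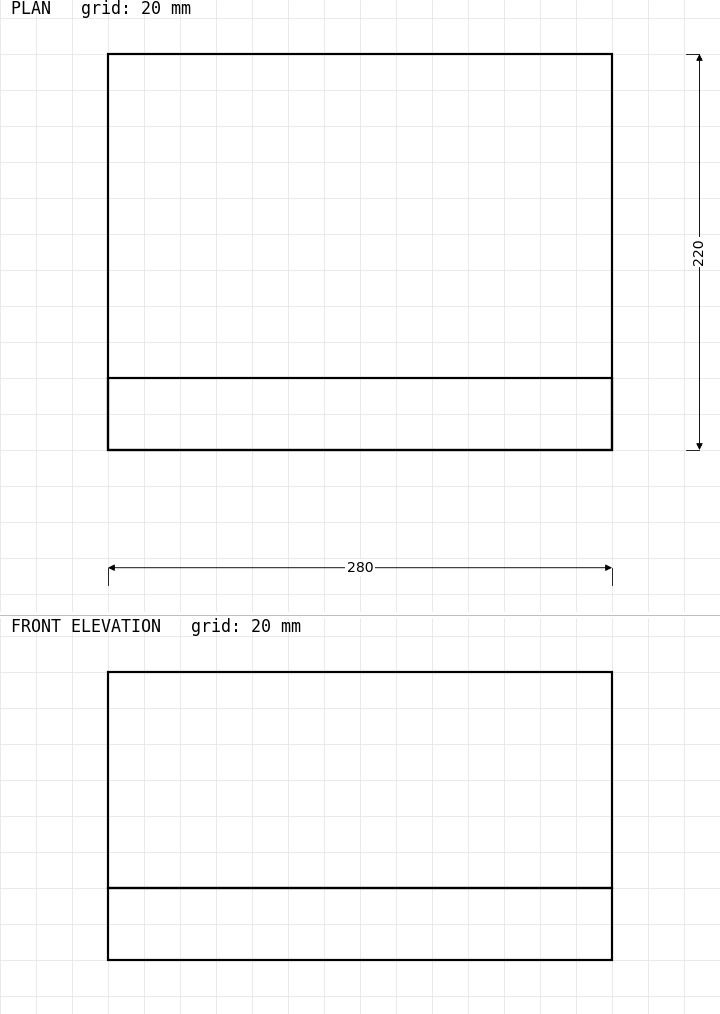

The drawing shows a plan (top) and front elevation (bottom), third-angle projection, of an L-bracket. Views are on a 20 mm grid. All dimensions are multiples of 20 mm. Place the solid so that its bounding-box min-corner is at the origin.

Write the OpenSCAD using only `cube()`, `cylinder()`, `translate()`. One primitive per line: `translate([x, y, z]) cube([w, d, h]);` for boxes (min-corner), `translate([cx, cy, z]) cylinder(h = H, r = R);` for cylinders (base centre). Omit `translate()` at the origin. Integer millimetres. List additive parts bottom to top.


cube([280, 220, 40]);
translate([0, 0, 40]) cube([280, 40, 120]);
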